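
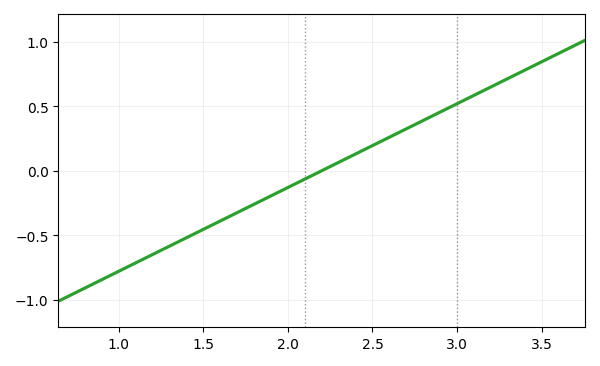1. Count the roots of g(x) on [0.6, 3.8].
1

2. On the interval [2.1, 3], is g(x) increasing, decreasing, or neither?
increasing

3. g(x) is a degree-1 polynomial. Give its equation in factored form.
y = 0.65(x - 2.2)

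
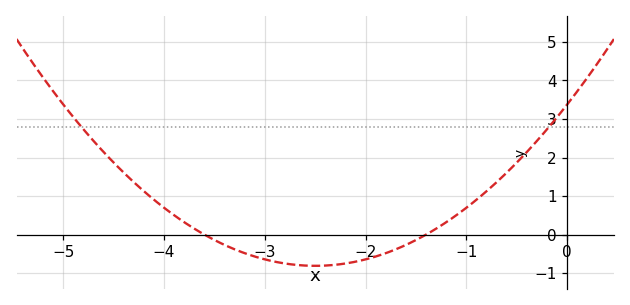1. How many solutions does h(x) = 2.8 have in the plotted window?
2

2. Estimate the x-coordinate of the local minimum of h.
-2.5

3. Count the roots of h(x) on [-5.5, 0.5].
2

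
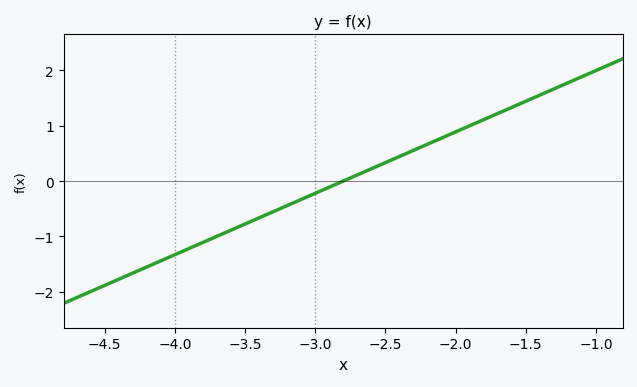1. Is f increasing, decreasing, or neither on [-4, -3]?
increasing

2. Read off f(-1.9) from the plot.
0.999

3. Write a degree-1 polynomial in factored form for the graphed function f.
y = 1.11(x + 2.8)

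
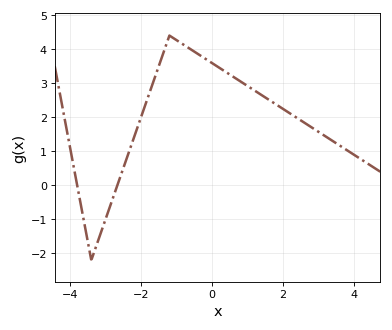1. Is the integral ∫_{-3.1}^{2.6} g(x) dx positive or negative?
positive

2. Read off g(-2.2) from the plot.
1.4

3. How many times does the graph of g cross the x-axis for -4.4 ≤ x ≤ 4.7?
2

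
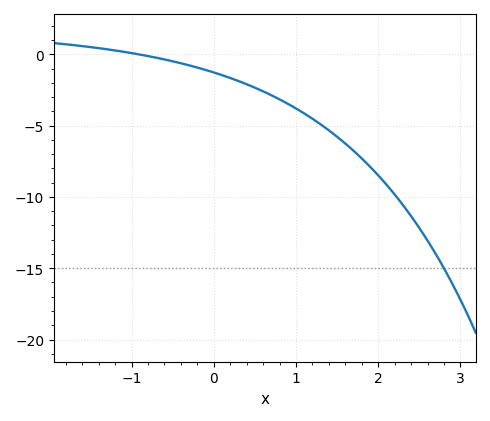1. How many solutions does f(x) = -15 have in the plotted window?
1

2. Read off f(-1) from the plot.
0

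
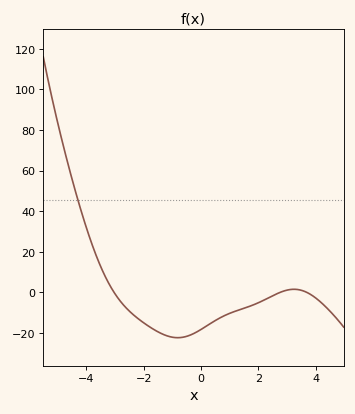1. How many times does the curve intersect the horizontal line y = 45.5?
1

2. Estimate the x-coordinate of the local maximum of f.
3.2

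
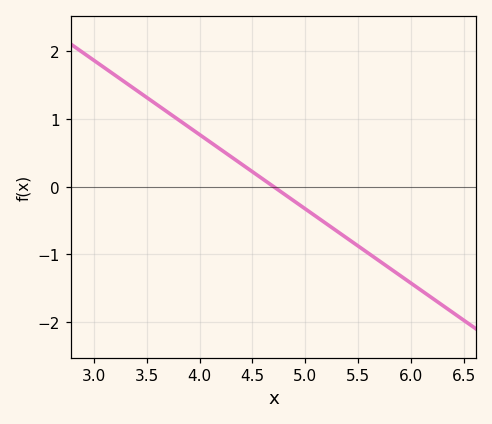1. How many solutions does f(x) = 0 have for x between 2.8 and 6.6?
1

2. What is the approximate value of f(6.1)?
-1.5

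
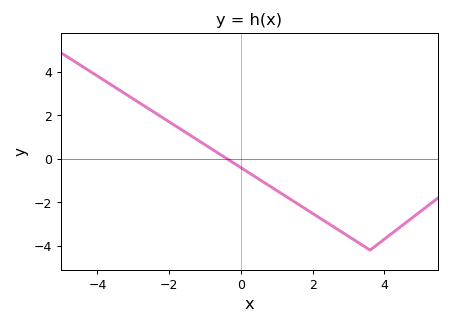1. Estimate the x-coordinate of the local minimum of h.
3.6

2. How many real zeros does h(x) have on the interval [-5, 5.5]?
1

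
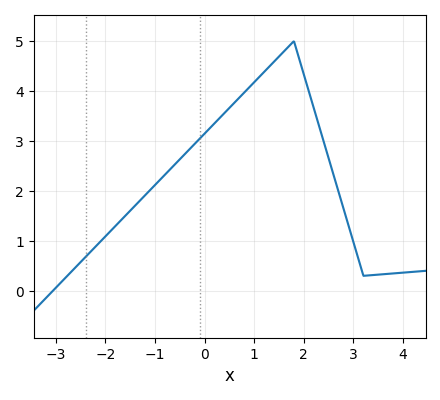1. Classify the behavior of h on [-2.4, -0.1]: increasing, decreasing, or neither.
increasing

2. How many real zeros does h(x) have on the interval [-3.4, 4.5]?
1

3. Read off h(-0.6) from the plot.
2.53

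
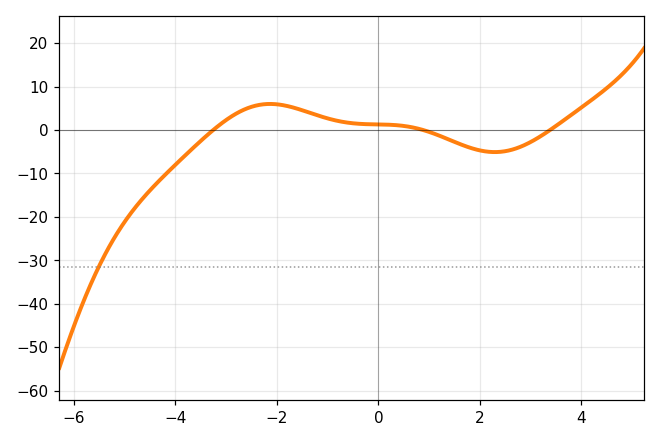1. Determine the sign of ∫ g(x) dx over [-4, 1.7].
positive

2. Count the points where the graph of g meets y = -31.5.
1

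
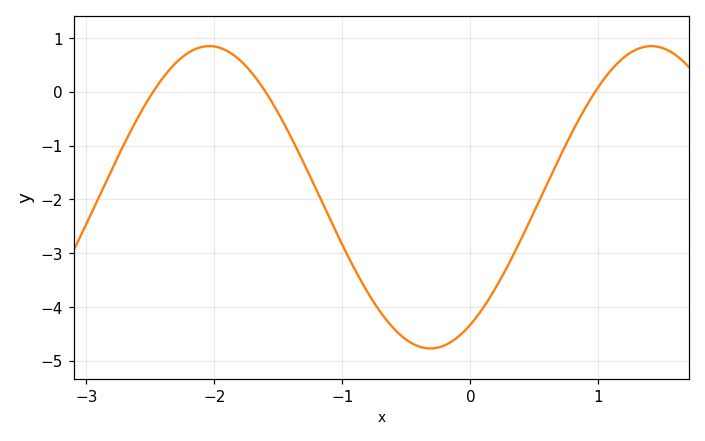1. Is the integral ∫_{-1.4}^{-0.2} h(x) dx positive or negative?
negative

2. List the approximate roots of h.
-2.48, -1.6, 0.974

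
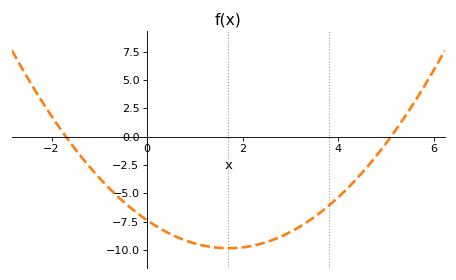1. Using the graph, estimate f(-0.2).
-6.8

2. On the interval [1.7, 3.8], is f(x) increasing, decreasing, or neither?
increasing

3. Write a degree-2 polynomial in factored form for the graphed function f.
y = 0.85(x + 1.7)(x - 5.1)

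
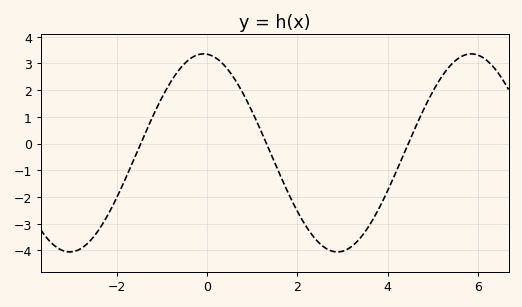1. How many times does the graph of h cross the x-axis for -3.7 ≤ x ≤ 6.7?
3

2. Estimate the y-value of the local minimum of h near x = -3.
-4.1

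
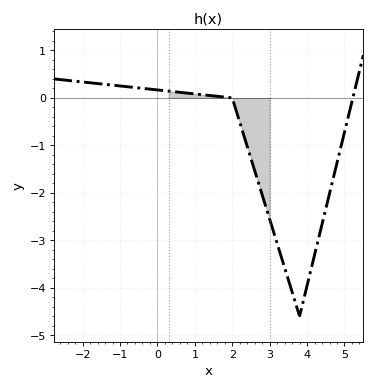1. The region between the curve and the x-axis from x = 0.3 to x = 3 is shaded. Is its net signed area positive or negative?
negative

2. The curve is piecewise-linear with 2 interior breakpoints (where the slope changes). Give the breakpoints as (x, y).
(2, 0); (3.8, -4.6)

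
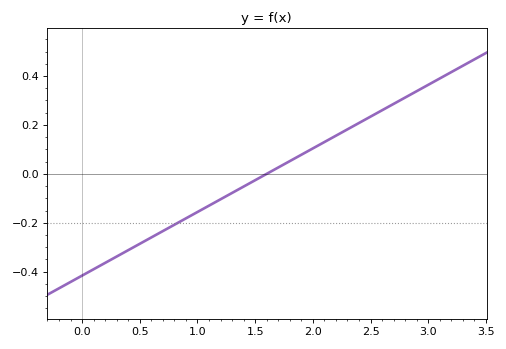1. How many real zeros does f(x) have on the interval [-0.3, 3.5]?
1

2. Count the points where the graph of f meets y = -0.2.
1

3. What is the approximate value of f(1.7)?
0.02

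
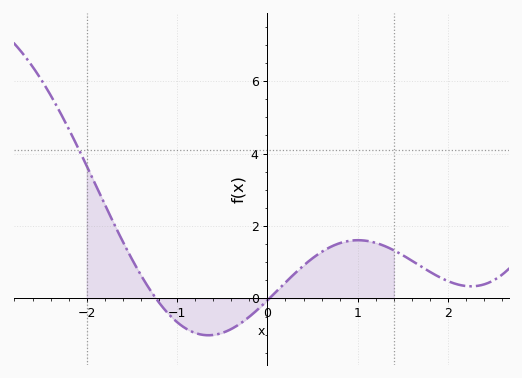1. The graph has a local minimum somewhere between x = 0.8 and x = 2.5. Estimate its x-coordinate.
2.25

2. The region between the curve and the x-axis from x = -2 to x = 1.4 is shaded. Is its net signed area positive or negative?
positive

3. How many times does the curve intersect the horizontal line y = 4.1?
1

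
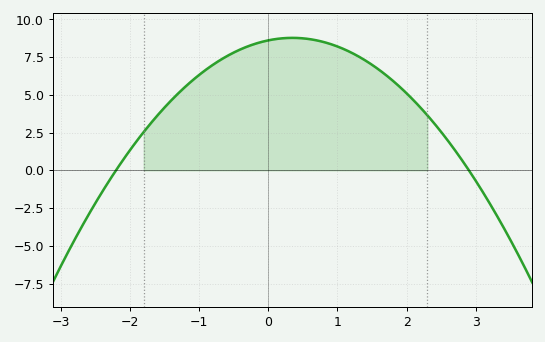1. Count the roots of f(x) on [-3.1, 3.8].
2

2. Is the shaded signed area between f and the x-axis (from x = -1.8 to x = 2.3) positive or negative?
positive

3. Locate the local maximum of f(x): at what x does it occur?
0.3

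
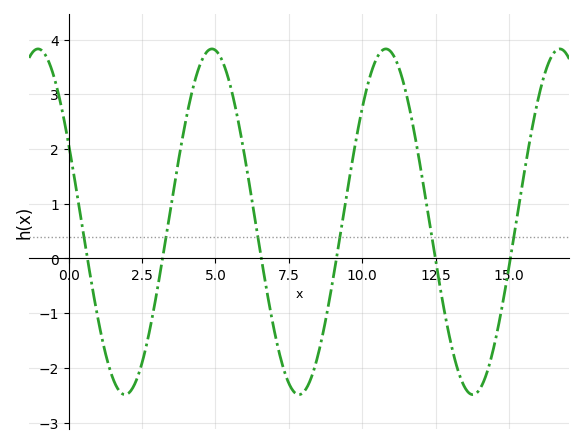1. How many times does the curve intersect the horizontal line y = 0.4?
6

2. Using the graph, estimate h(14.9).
-0.484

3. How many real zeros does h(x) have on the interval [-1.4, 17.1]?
6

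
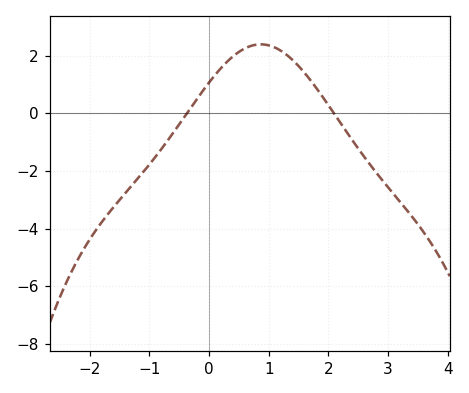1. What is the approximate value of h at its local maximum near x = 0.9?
2.4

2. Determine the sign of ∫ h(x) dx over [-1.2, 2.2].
positive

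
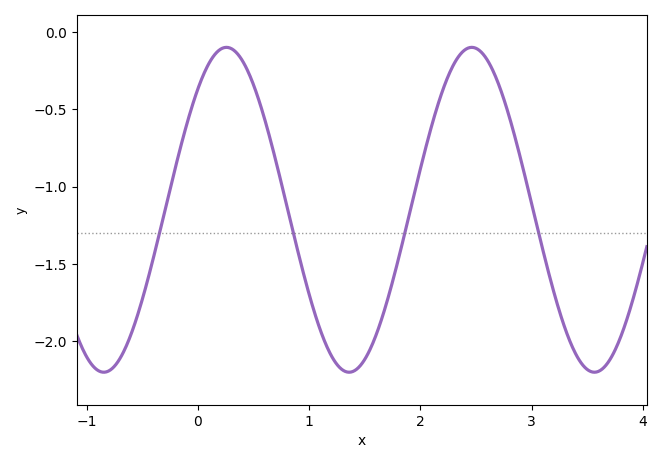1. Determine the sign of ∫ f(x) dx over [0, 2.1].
negative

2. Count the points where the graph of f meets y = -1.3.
4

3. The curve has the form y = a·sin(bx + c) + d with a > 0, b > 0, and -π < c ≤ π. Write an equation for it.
y = 1.05sin(2.9x + 0.84) - 1.15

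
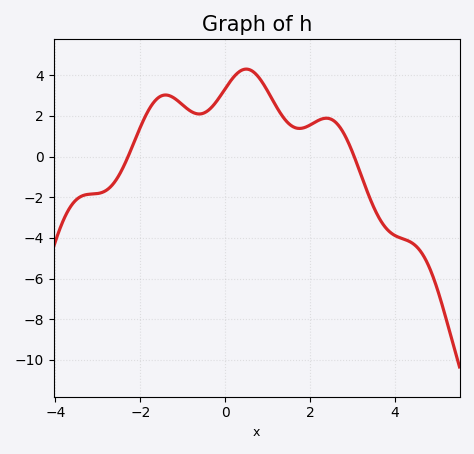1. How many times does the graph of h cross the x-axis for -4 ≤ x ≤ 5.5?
2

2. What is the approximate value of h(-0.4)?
2.2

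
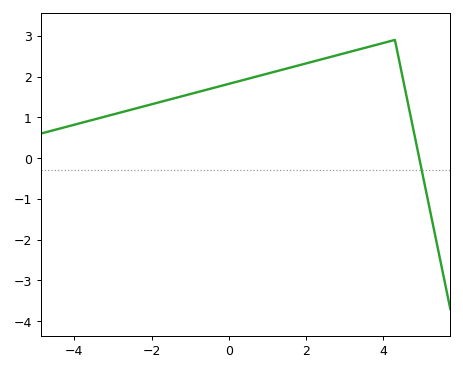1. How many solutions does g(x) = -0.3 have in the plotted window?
1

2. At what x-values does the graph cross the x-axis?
5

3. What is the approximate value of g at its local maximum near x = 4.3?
2.9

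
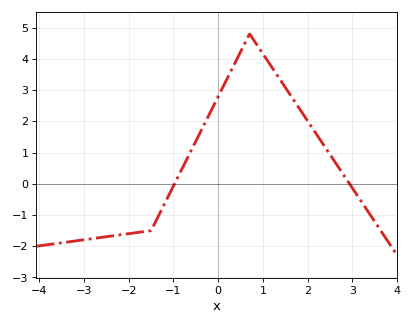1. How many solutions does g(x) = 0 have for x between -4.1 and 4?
2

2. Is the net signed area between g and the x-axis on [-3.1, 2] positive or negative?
positive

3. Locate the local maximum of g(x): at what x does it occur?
0.6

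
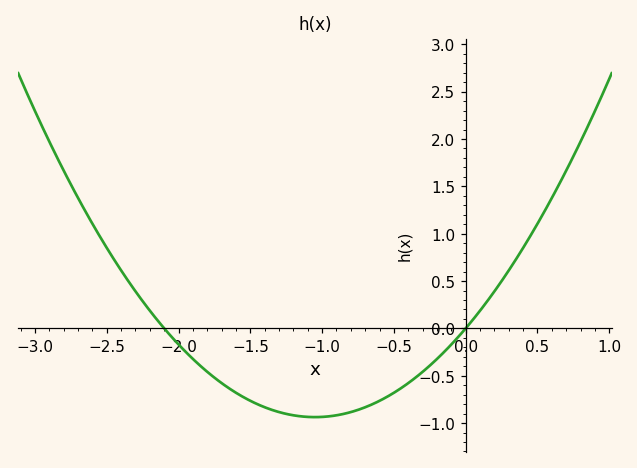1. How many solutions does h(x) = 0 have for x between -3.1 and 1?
2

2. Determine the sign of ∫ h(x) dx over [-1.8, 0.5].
negative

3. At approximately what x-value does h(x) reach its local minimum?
-1.05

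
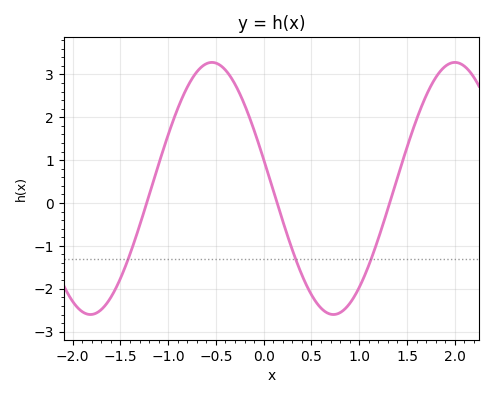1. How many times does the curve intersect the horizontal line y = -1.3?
3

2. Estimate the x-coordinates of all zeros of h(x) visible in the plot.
-1.2, 0.1, 1.3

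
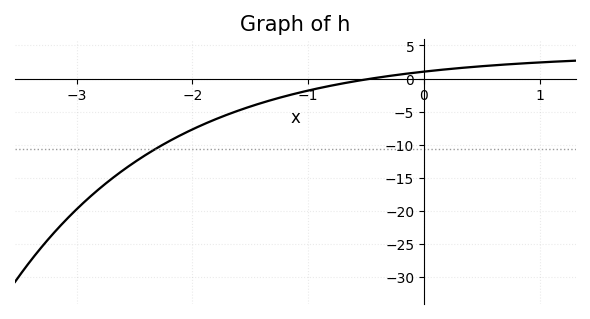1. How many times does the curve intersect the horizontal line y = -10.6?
1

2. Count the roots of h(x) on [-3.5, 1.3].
1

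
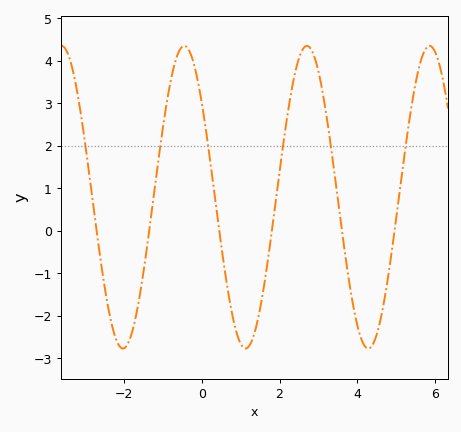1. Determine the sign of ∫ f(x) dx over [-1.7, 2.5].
positive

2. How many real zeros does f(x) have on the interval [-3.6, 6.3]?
6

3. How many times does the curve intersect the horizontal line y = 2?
6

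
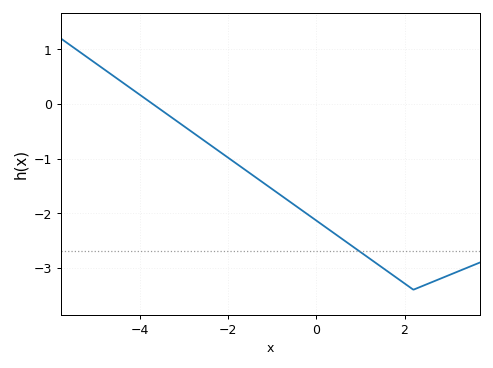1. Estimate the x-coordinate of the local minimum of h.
2.2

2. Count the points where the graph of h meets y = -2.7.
1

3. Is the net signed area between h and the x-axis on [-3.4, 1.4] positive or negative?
negative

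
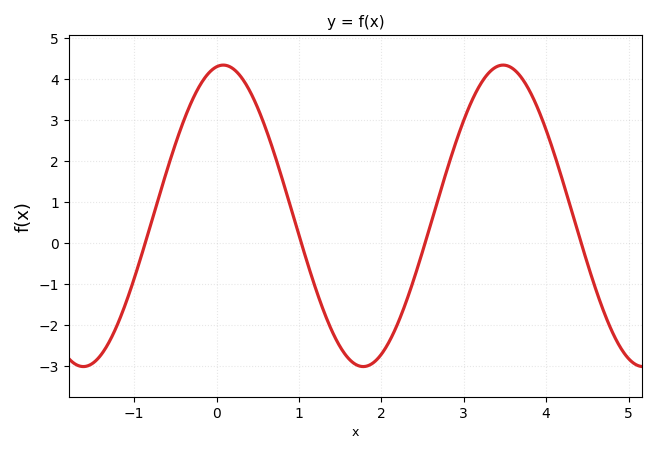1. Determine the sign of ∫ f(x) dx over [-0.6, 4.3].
positive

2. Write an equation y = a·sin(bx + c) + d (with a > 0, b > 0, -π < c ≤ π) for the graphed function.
y = 3.68sin(1.85x + 1.42) + 0.67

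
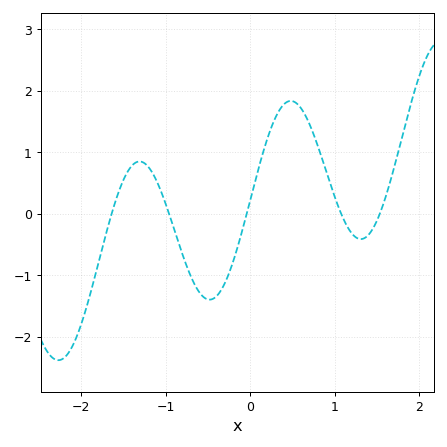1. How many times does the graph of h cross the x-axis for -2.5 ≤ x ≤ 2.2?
5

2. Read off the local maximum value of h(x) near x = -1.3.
0.9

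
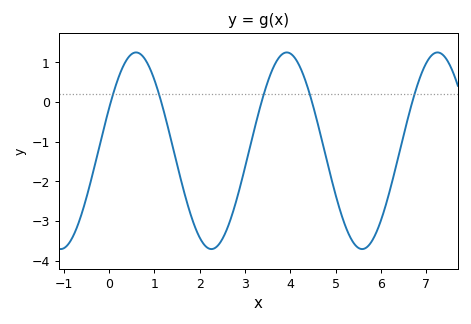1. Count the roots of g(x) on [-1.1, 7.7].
5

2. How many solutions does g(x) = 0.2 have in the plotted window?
5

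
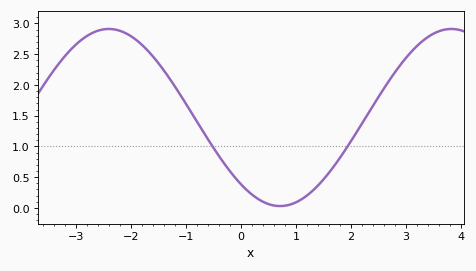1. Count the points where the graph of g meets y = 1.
2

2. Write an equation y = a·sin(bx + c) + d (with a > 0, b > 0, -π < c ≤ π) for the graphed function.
y = 1.44sin(1x - 2.3) + 1.47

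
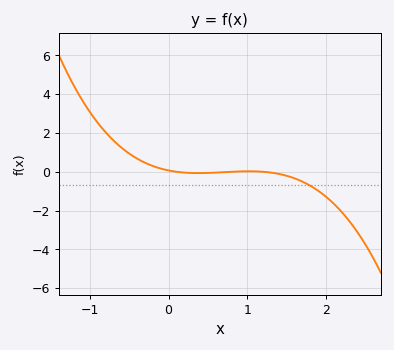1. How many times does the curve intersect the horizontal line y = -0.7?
1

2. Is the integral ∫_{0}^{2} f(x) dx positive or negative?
negative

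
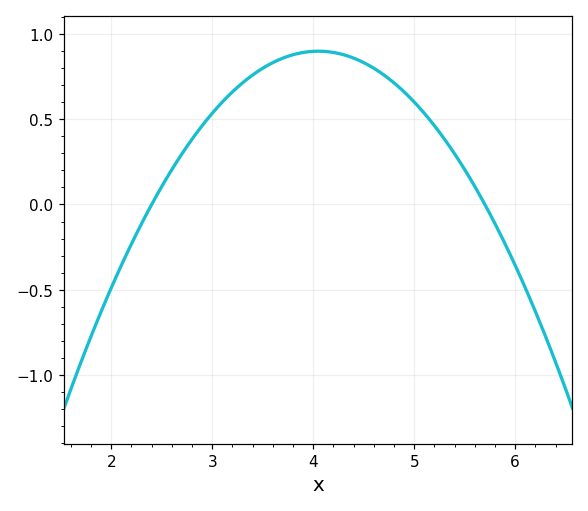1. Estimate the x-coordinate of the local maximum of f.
4.05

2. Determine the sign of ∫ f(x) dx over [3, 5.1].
positive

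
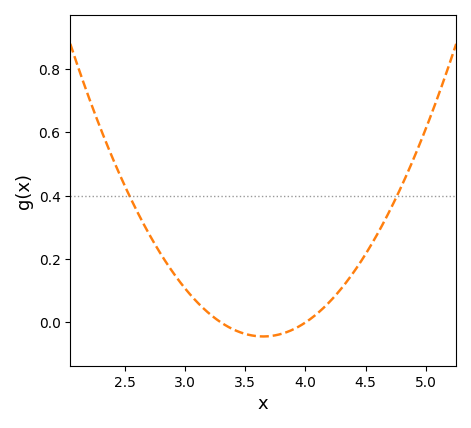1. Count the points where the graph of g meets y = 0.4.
2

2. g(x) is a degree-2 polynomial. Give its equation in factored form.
y = 0.36(x - 3.3)(x - 4)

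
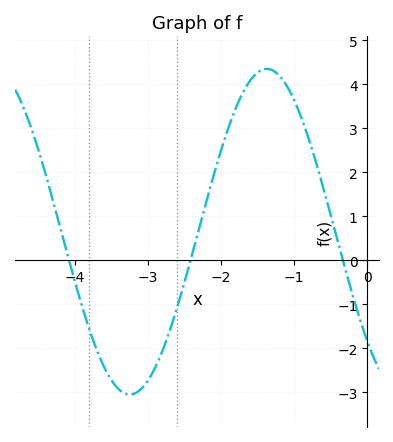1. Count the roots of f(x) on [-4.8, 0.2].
3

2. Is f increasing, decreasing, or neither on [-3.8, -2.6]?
neither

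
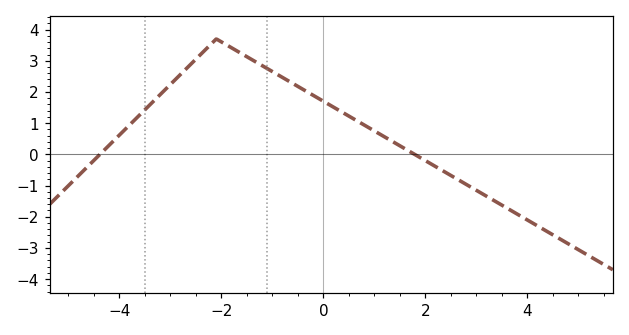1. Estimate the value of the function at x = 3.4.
-1.54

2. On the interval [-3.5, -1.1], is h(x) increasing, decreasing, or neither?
neither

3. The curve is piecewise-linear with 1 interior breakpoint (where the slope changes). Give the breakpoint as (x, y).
(-2.1, 3.7)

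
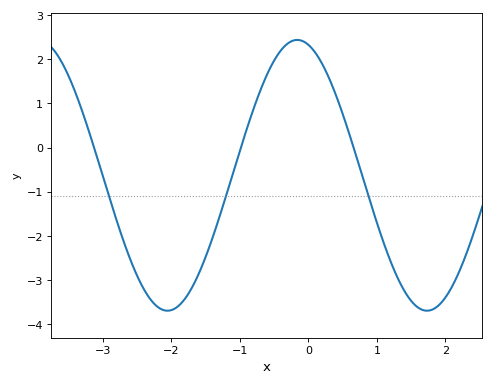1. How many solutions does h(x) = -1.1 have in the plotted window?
3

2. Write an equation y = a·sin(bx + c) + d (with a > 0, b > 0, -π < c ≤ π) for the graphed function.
y = 3.07sin(1.66x + 1.84) - 0.63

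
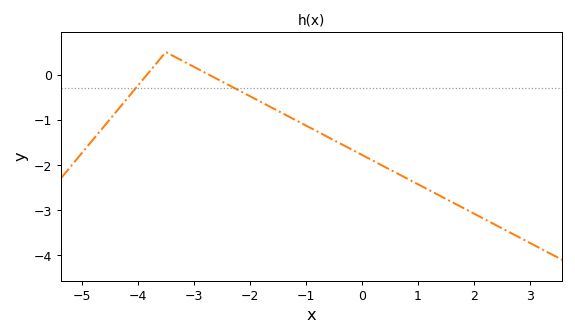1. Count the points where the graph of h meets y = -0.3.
2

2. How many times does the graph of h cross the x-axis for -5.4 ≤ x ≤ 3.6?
2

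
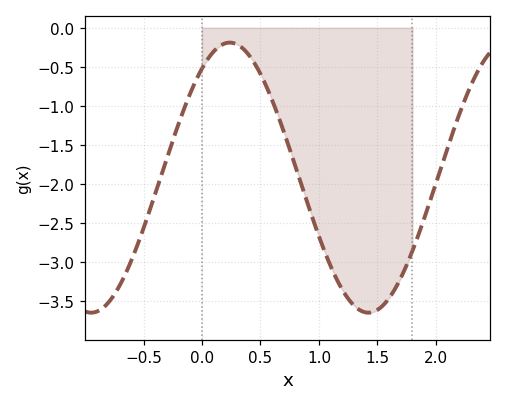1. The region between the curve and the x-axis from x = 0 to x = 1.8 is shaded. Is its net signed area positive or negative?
negative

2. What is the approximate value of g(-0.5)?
-2.55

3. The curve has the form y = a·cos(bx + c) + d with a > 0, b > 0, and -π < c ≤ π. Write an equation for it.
y = 1.73cos(2.6x - 0.63) - 1.92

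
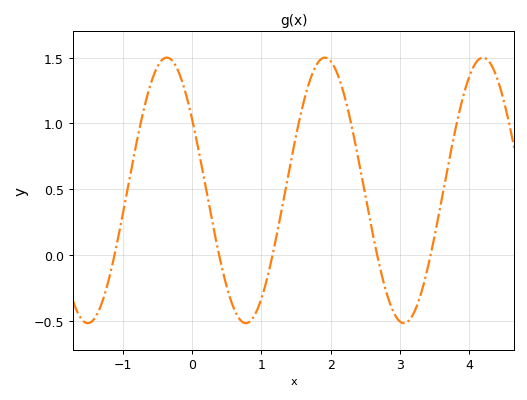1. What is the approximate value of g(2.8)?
-0.25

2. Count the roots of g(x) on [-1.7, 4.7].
5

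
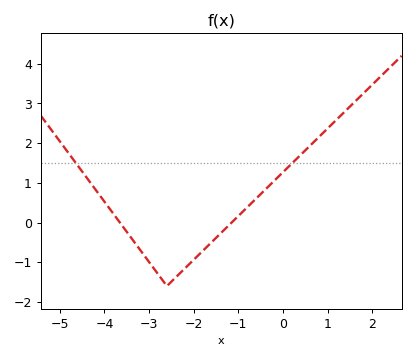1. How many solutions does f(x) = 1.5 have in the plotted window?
2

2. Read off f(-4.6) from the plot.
1.44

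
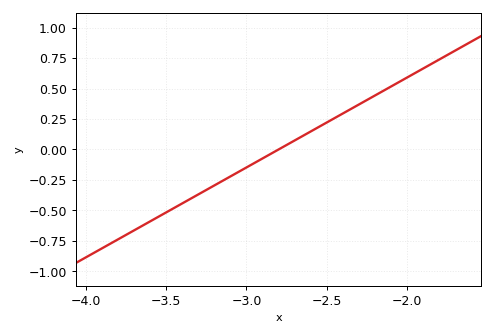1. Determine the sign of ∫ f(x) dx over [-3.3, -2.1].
positive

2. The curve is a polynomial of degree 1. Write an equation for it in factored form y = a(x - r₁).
y = 0.74(x + 2.8)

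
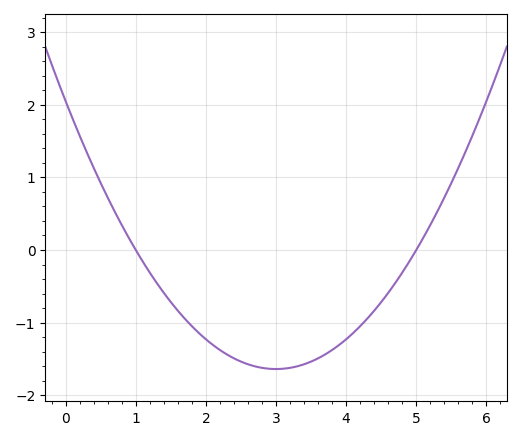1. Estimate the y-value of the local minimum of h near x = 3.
-1.64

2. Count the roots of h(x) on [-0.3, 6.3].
2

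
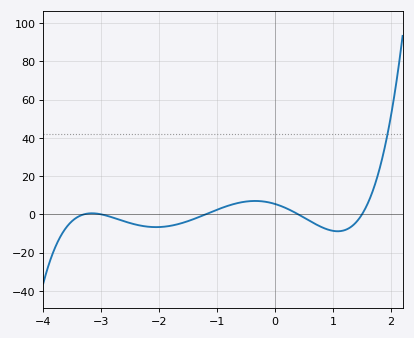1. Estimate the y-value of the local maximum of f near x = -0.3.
7.01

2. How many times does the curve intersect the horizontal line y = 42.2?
1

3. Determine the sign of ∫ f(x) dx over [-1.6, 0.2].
positive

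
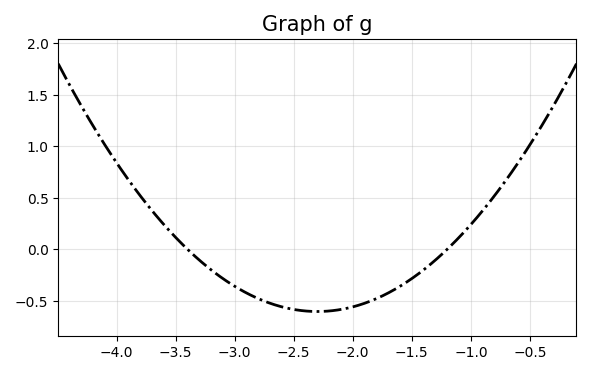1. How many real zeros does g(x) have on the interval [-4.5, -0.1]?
2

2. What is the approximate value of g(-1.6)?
-0.36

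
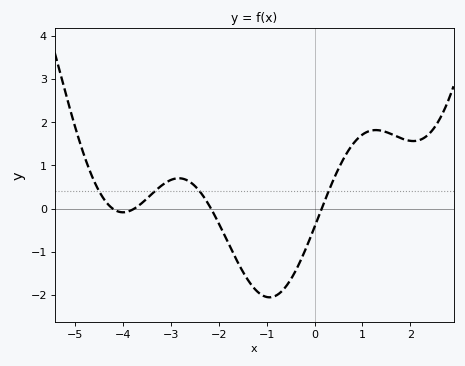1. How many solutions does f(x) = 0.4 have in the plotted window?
4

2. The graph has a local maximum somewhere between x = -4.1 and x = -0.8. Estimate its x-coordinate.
-2.8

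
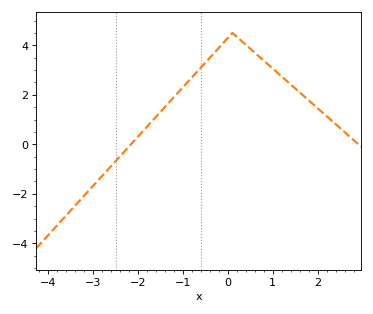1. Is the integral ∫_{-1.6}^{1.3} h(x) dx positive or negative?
positive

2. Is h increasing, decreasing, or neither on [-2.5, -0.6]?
increasing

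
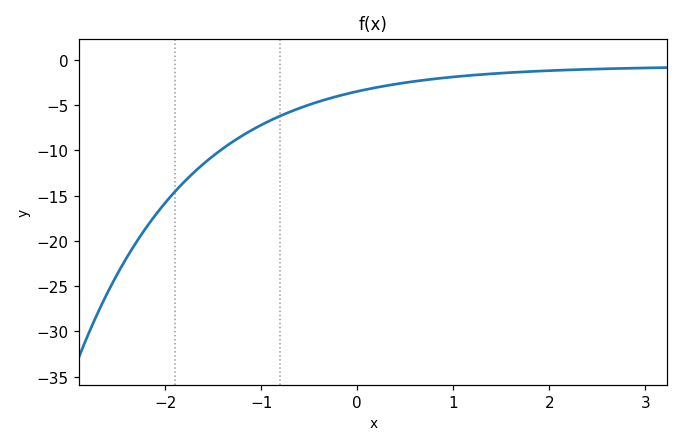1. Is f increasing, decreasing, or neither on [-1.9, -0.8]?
increasing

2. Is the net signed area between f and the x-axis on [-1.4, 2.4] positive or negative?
negative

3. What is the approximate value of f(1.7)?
-1.5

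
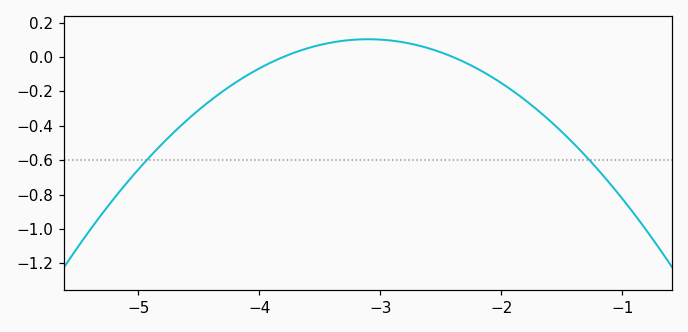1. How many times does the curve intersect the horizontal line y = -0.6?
2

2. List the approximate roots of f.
-3.8, -2.4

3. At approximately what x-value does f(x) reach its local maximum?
-3.1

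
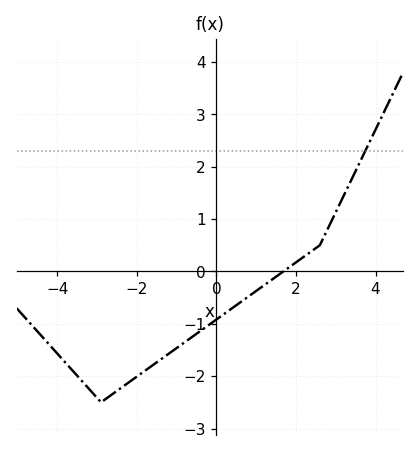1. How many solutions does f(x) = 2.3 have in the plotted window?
1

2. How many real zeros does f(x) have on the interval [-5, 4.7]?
1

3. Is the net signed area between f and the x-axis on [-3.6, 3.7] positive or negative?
negative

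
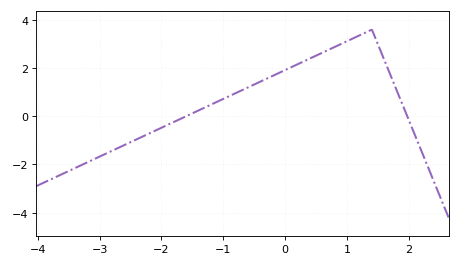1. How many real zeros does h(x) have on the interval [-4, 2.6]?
2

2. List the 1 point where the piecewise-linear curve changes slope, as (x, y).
(1.4, 3.6)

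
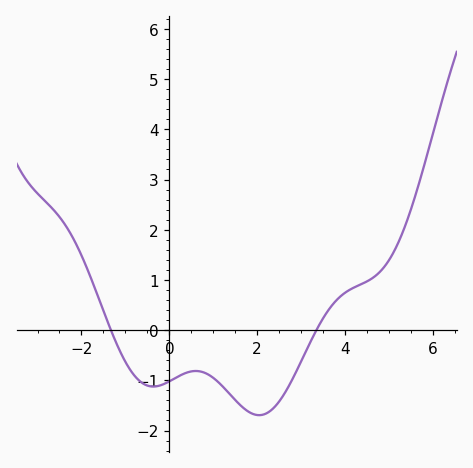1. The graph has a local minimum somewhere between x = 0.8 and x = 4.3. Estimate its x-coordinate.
2.04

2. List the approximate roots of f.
-1.33, 3.35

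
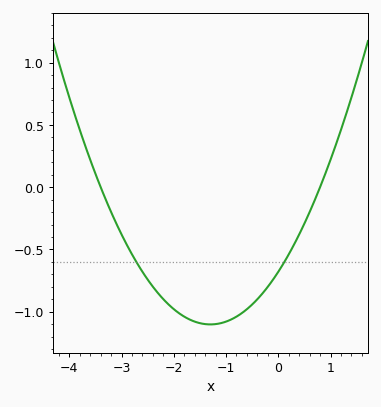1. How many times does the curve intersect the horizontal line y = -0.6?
2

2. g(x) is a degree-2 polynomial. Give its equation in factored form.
y = 0.25(x + 3.4)(x - 0.8)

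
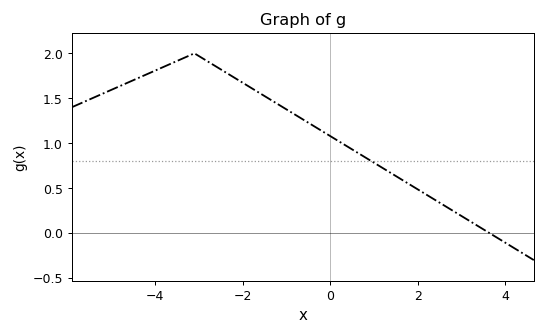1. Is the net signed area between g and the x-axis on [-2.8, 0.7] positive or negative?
positive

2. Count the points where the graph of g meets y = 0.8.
1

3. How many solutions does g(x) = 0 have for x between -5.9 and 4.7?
1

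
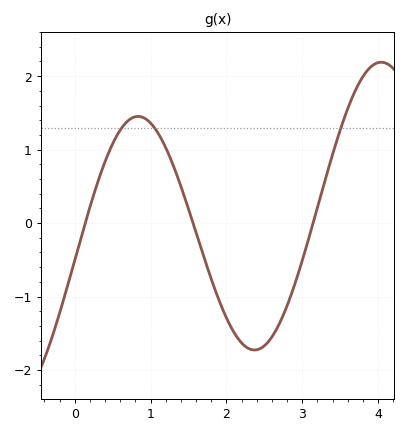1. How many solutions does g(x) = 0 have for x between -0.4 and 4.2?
3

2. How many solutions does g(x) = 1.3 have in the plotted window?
3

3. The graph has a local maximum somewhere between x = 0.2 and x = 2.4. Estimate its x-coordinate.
0.8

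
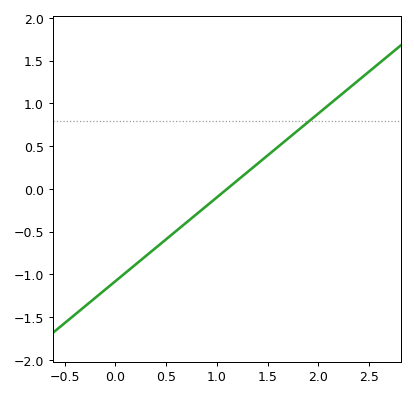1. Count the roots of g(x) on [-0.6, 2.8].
1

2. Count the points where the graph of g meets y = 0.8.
1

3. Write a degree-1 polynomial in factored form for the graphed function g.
y = 0.98(x - 1.1)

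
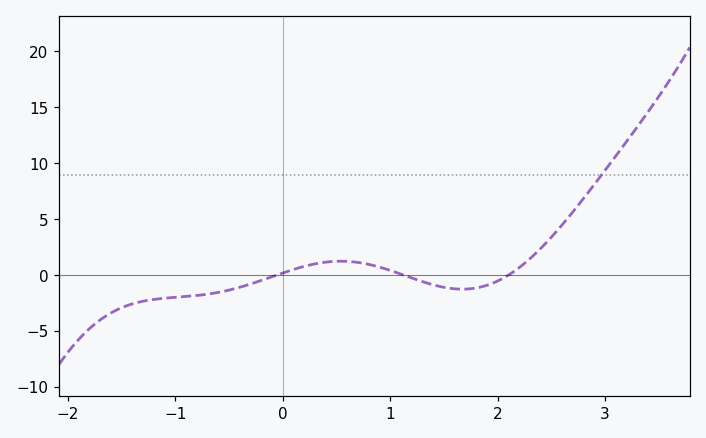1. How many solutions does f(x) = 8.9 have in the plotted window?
1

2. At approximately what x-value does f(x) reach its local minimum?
1.67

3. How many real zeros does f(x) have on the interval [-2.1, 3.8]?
3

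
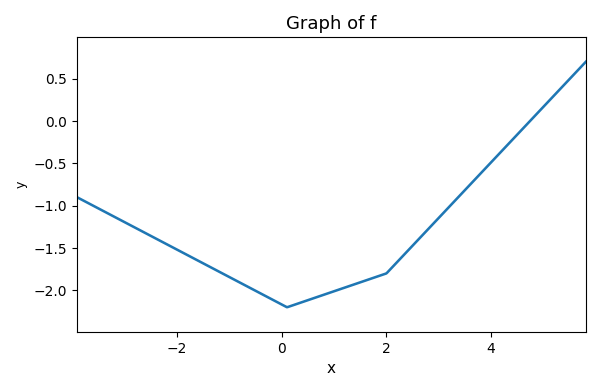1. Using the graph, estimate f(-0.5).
-2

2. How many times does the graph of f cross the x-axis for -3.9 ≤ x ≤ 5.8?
1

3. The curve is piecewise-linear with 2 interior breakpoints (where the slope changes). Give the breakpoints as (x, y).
(0.1, -2.2); (2, -1.8)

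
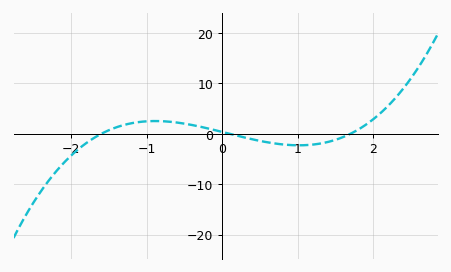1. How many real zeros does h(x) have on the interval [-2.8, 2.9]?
3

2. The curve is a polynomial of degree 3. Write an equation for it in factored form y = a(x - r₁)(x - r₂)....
y = 1.39(x + 1.6)(x - 0.1)(x - 1.7)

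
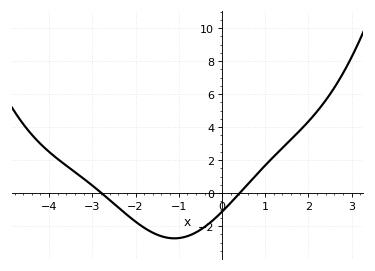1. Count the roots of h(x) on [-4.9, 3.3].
2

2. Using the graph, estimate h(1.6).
3.2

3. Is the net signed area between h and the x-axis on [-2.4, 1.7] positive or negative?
negative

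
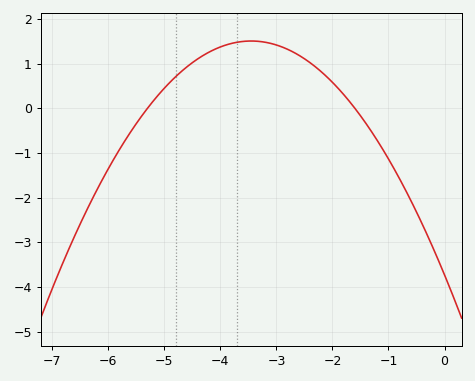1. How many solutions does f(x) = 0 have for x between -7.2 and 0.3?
2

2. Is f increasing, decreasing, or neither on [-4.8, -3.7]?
increasing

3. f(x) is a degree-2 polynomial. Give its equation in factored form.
y = -0.44(x + 5.3)(x + 1.6)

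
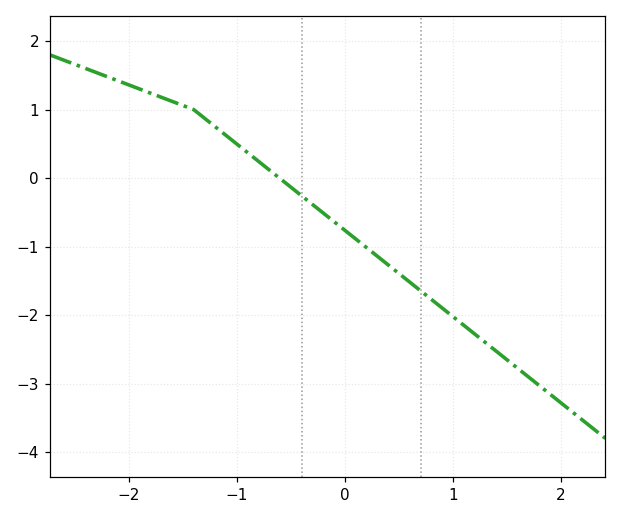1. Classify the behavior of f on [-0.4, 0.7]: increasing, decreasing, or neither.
decreasing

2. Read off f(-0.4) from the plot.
-0.259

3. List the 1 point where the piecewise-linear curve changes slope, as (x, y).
(-1.4, 1)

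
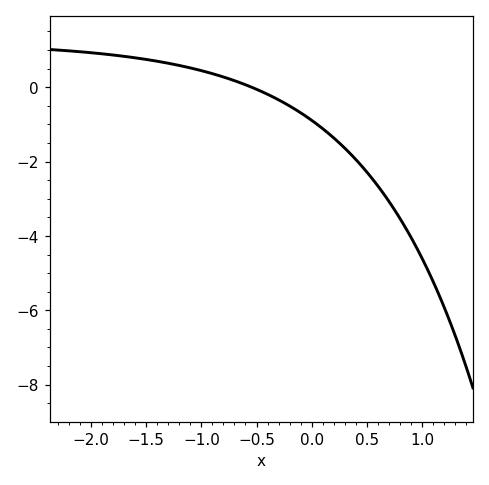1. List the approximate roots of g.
-0.544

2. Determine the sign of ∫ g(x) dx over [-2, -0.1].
positive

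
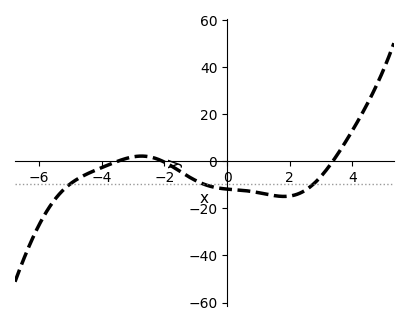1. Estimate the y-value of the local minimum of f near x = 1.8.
-14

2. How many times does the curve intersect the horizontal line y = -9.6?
3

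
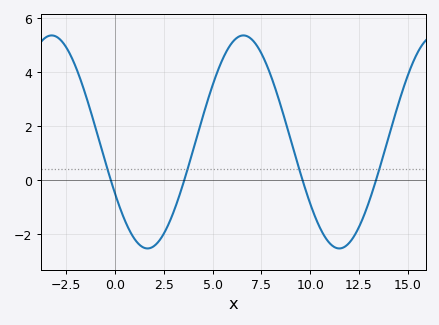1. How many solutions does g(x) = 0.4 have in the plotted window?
4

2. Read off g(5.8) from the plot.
4.86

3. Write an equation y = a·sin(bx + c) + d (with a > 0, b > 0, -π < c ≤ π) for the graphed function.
y = 3.93sin(0.64x - 2.64) + 1.41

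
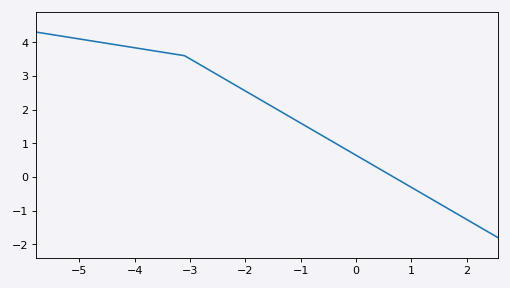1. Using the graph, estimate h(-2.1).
2.6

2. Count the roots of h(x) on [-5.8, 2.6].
1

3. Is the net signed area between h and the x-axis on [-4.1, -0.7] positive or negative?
positive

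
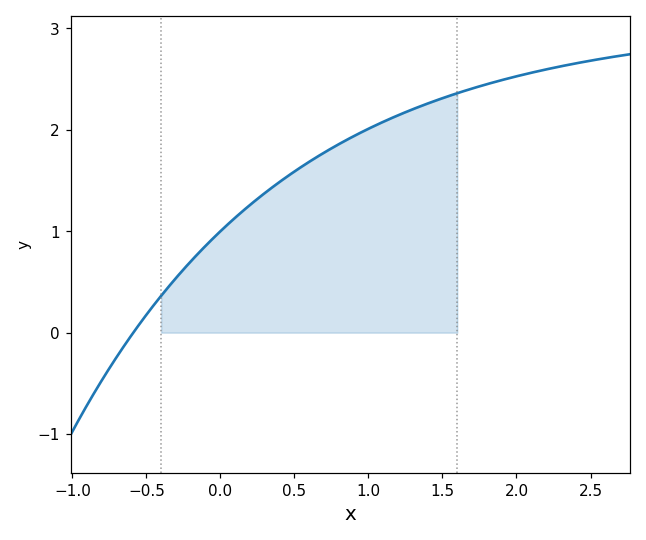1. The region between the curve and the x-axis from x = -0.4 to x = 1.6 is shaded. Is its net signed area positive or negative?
positive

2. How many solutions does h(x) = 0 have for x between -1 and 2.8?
1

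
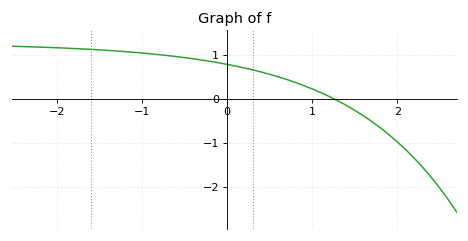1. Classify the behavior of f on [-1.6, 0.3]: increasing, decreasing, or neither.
decreasing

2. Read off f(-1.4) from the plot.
1.1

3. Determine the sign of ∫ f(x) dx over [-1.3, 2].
positive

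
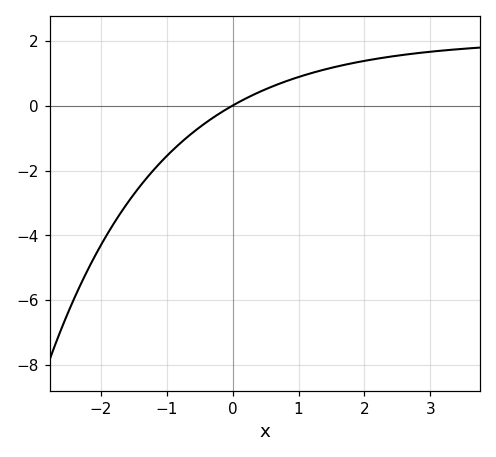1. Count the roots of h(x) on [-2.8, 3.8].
1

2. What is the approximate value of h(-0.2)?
-0.235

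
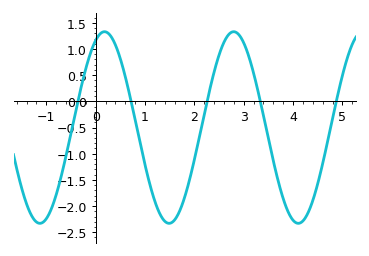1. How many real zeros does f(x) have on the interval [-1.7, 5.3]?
5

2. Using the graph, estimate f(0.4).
1.08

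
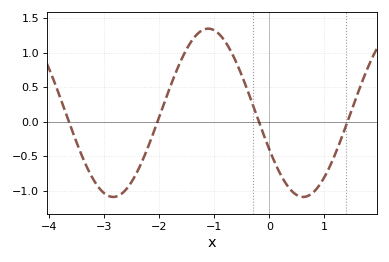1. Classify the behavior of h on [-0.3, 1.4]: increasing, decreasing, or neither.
neither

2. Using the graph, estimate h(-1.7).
0.713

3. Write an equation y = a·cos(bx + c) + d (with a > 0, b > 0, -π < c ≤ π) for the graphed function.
y = 1.22cos(1.82x + 2.02) + 0.13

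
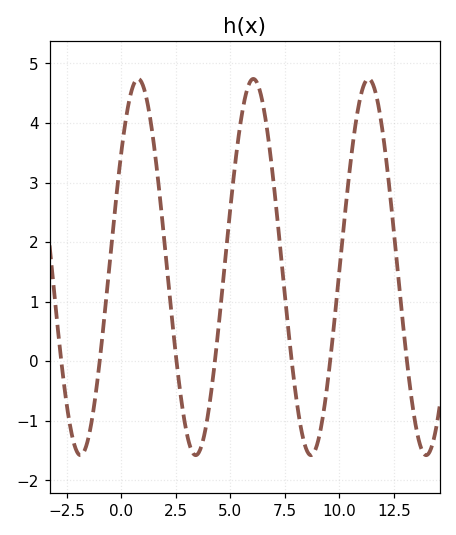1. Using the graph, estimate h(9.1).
-1.2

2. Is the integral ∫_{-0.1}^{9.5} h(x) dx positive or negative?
positive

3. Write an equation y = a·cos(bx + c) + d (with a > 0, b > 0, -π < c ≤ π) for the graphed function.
y = 3.16cos(1.2x - 0.92) + 1.58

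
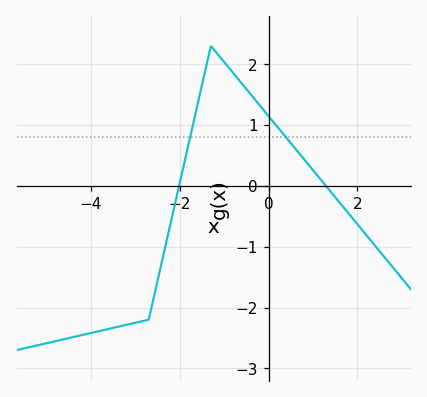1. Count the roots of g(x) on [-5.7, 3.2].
2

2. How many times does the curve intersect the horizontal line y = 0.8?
2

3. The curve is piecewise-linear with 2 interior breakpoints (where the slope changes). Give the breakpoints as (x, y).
(-2.7, -2.2); (-1.3, 2.3)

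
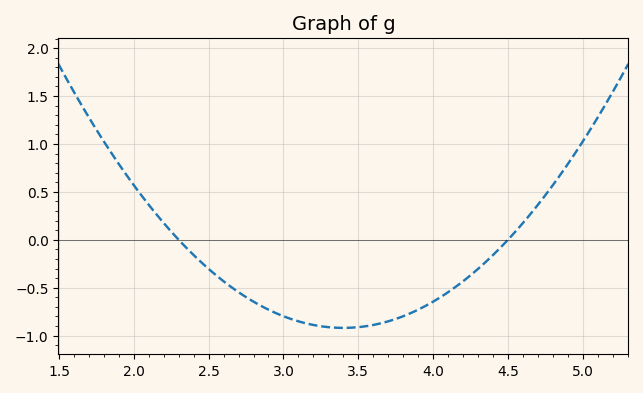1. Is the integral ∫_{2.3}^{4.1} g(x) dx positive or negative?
negative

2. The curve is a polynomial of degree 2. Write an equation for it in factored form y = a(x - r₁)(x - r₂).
y = 0.76(x - 2.3)(x - 4.5)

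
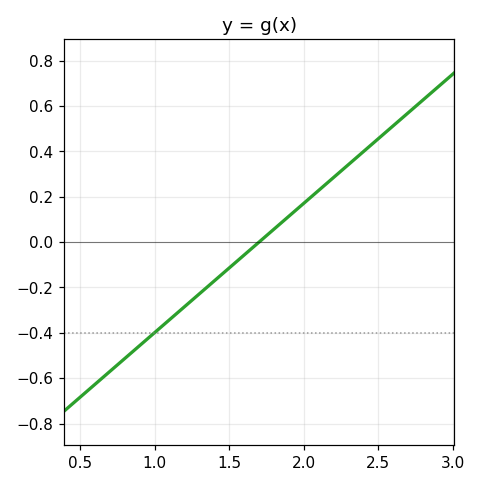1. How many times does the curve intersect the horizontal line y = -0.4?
1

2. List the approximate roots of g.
1.7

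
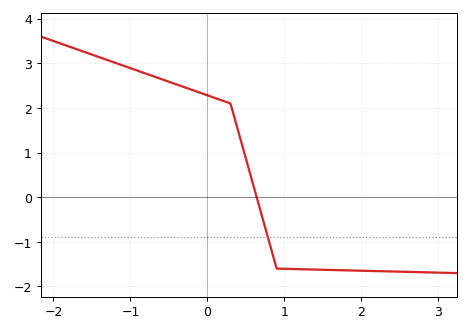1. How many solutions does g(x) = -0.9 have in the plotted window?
1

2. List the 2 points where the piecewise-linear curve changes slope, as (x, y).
(0.3, 2.1); (0.9, -1.6)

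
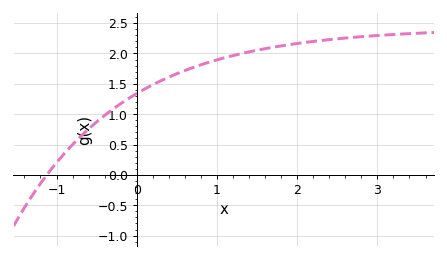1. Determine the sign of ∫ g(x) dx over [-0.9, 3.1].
positive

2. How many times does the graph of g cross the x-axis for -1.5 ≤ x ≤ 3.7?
1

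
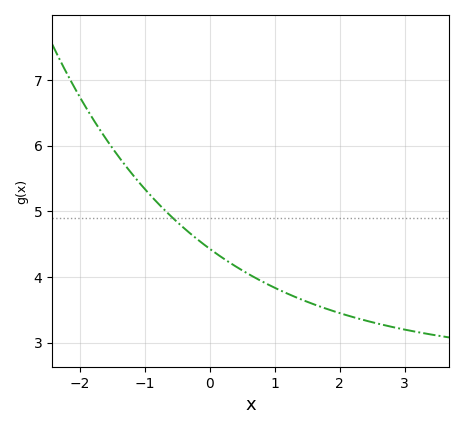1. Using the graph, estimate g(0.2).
4.3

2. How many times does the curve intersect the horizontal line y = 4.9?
1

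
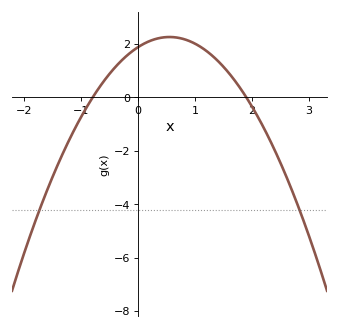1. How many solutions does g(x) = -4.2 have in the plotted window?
2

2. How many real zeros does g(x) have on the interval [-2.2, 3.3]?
2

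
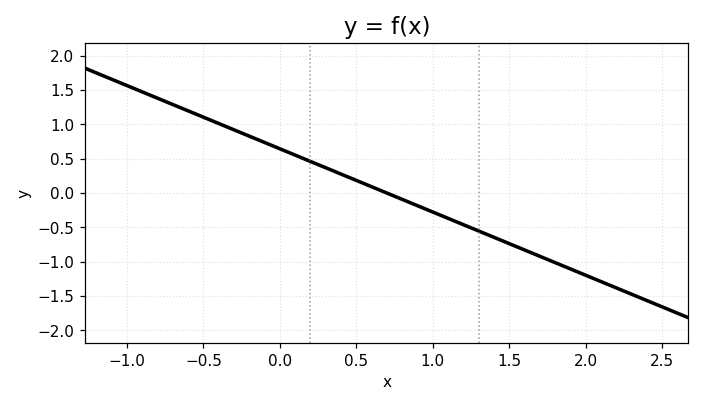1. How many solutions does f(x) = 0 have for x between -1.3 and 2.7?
1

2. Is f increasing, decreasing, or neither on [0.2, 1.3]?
decreasing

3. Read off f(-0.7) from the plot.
1.3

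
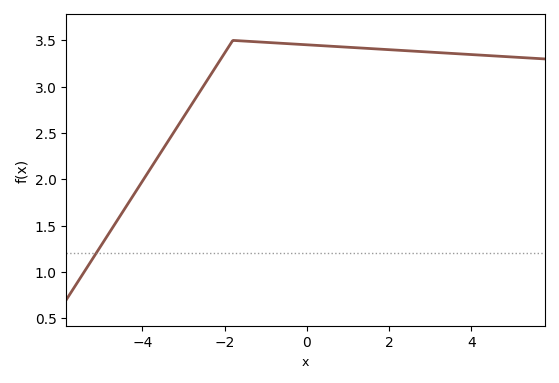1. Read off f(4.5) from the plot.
3.33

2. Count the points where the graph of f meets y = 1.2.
1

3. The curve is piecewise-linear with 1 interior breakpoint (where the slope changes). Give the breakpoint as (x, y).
(-1.8, 3.5)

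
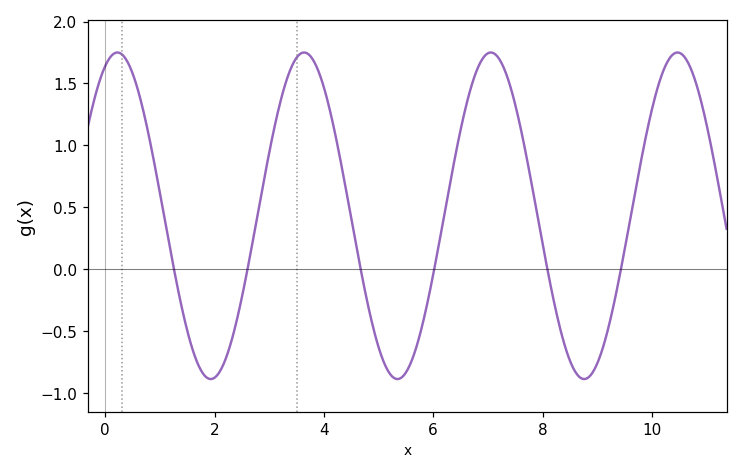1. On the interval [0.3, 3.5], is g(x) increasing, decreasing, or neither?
neither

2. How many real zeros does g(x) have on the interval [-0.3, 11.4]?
6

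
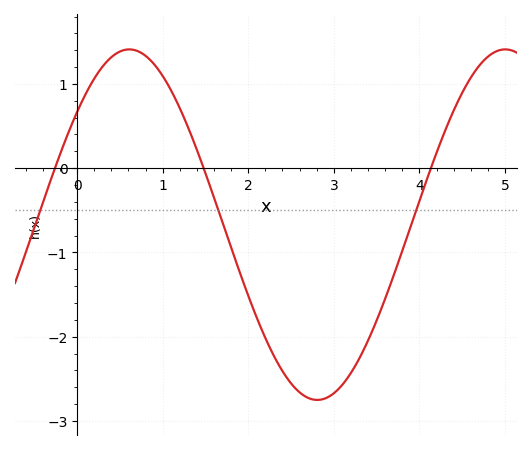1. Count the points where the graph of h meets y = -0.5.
3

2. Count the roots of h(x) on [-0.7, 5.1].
3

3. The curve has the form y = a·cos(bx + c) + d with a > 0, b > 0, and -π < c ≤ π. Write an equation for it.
y = 2.08cos(1.43x - 0.872) - 0.67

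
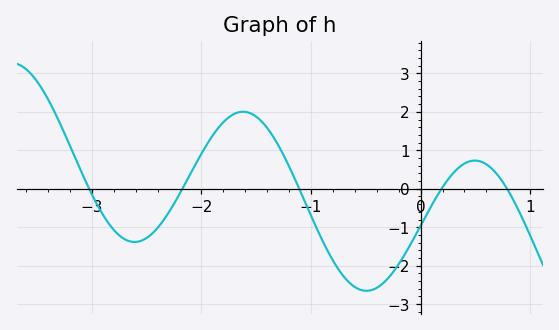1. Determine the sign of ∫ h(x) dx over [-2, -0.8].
positive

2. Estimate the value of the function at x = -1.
-0.702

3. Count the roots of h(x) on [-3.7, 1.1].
5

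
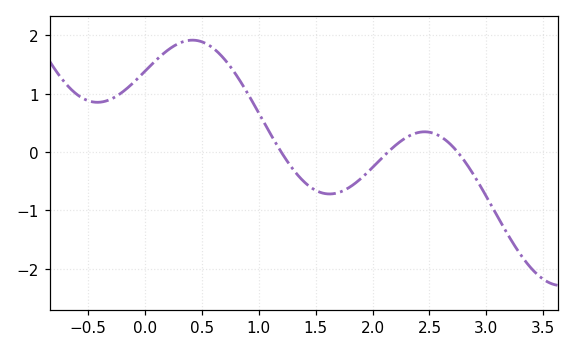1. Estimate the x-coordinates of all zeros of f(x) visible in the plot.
1.2, 2.14, 2.75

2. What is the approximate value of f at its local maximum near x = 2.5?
0.348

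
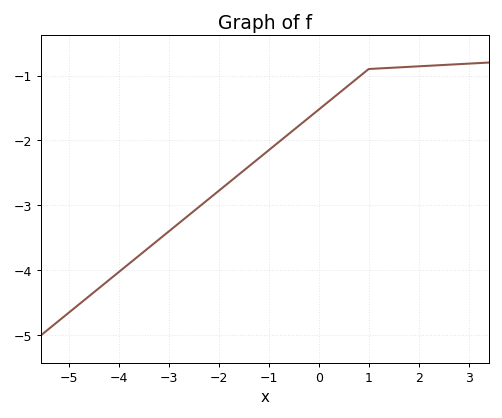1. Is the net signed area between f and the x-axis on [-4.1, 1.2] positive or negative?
negative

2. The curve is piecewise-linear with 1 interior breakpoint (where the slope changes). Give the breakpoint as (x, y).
(1, -0.9)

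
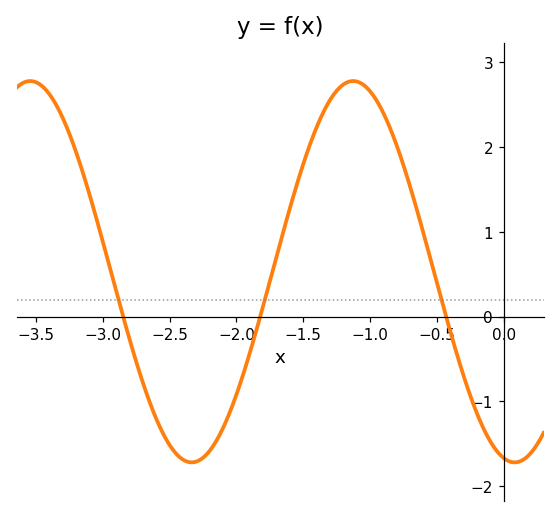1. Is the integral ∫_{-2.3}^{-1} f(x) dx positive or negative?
positive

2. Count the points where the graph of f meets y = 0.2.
3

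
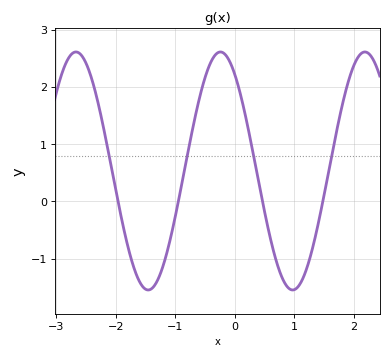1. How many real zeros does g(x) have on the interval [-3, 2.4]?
4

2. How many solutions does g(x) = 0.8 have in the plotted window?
4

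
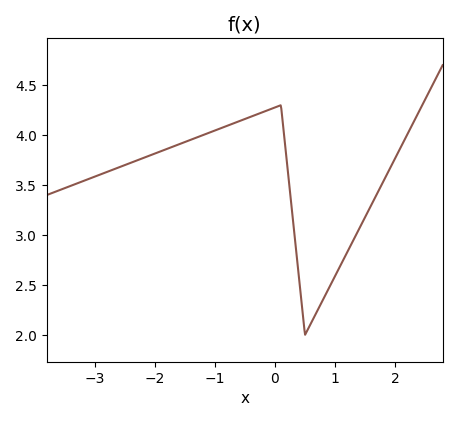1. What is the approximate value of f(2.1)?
3.9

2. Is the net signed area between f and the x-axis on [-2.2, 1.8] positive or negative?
positive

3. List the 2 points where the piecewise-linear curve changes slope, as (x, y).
(0.1, 4.3); (0.5, 2)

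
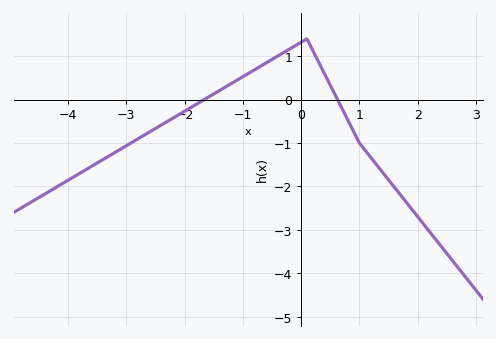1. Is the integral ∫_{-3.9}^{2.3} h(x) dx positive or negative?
negative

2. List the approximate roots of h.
-1.66, 0.625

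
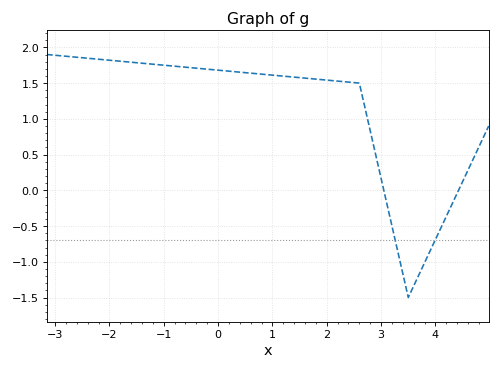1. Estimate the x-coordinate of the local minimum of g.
3.6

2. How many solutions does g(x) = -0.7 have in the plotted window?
2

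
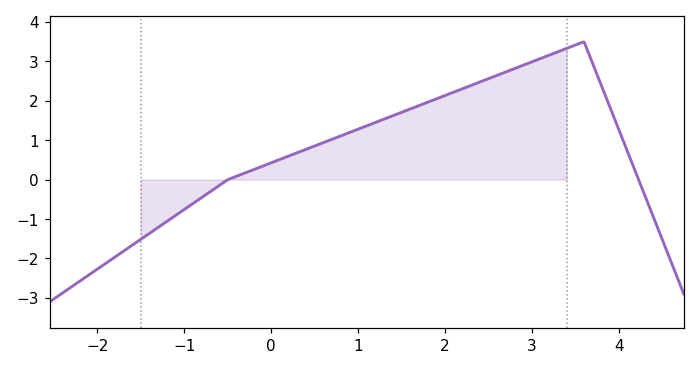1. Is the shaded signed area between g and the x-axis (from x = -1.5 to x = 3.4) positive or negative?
positive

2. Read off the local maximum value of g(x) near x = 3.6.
3.5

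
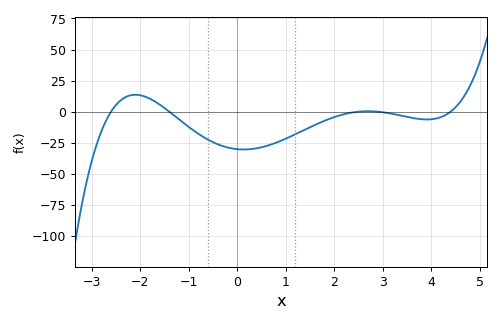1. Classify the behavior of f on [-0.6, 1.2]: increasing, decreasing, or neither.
neither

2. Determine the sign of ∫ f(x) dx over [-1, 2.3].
negative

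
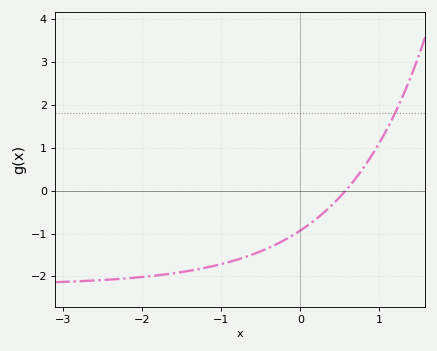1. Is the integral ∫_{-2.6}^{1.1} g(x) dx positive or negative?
negative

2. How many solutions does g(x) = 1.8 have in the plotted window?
1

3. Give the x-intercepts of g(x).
0.6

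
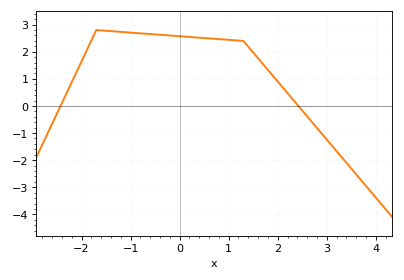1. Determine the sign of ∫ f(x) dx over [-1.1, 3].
positive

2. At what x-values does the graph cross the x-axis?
-2.4, 2.4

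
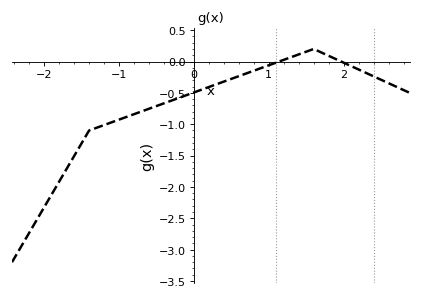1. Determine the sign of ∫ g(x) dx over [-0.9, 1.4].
negative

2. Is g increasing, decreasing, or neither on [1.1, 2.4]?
neither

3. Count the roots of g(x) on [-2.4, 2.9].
2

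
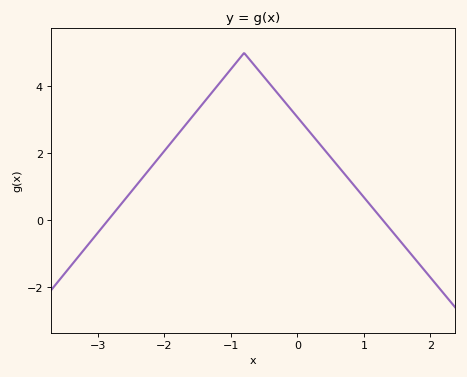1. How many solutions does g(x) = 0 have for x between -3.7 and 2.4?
2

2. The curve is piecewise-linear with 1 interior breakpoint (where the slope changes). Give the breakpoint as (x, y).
(-0.8, 5)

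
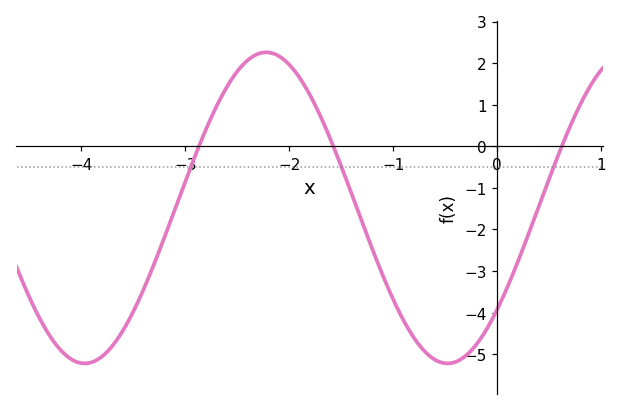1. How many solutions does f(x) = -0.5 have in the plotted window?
3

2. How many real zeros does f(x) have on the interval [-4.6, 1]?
3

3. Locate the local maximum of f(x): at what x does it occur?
-2.22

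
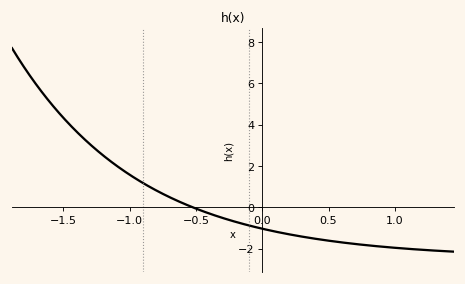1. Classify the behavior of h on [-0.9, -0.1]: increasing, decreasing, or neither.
decreasing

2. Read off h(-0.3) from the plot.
-0.6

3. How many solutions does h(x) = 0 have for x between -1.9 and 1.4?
1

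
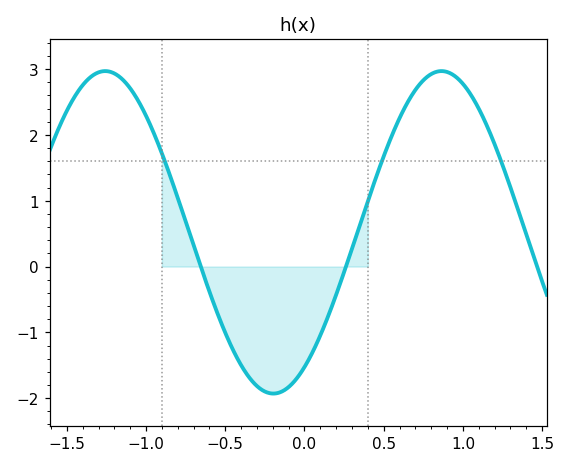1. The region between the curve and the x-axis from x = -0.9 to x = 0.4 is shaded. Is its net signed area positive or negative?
negative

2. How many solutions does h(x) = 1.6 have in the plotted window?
3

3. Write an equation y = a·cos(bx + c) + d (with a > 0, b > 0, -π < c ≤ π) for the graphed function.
y = 2.45cos(2.96x - 2.56) + 0.52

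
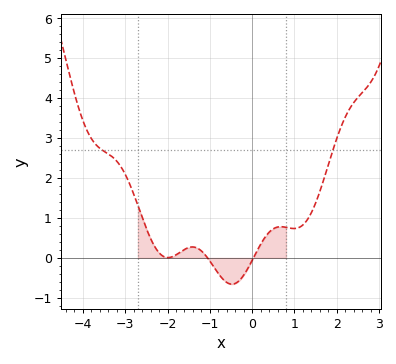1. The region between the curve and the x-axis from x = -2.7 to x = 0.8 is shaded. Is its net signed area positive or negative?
positive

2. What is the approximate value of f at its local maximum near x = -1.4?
0.3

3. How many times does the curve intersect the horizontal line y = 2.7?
2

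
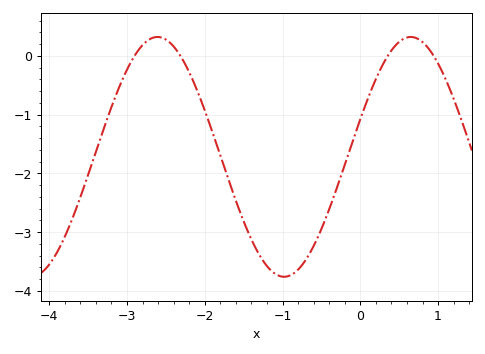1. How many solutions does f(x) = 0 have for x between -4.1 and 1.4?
4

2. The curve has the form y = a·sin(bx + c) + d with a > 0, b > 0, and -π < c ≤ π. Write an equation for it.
y = 2.04sin(1.93x + 0.32) - 1.72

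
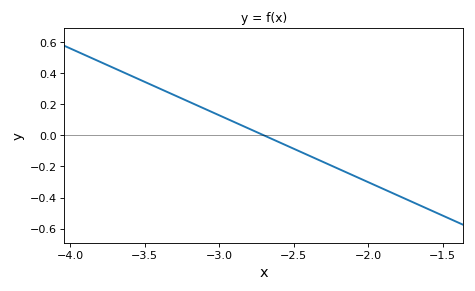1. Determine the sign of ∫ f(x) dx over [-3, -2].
negative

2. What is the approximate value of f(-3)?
0.12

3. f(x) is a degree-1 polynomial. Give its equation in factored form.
y = -0.43(x + 2.7)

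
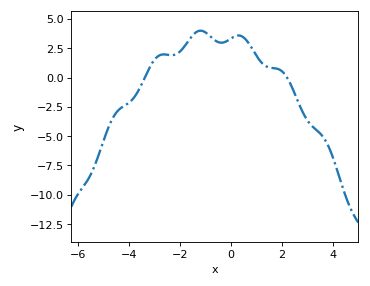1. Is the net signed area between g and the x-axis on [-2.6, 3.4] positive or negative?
positive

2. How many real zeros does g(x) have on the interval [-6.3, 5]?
2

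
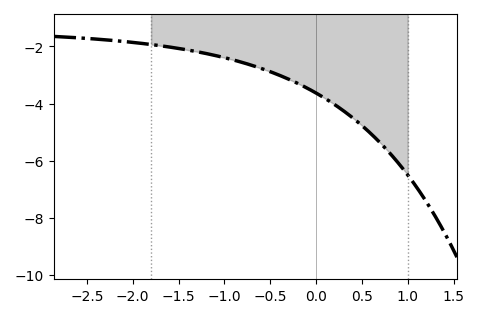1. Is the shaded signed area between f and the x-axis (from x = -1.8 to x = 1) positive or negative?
negative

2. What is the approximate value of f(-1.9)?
-1.8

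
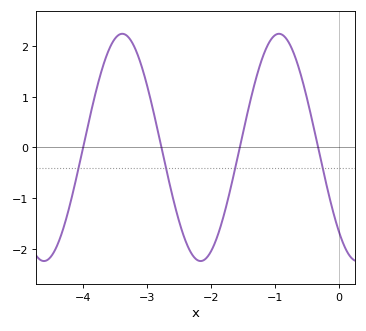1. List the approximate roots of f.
-3.99, -2.77, -1.55, -0.327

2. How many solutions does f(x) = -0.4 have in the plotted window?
4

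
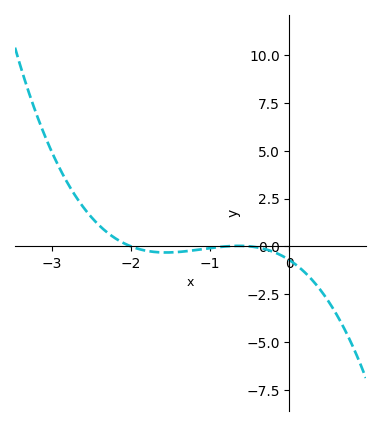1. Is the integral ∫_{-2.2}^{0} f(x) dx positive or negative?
negative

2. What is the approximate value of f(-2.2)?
0.4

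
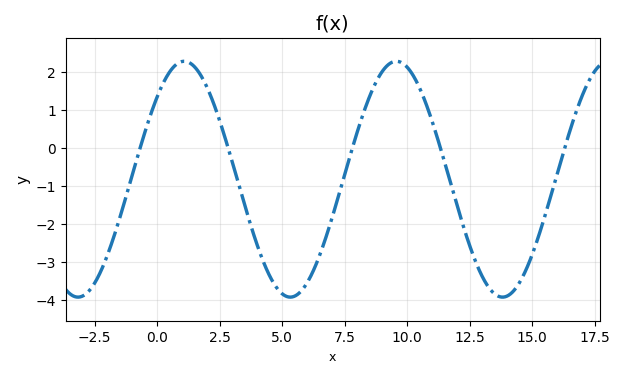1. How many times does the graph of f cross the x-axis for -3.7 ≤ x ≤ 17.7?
5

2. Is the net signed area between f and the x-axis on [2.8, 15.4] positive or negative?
negative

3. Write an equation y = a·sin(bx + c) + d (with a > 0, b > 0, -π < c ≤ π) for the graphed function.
y = 3.1sin(0.74x + 0.772) - 0.82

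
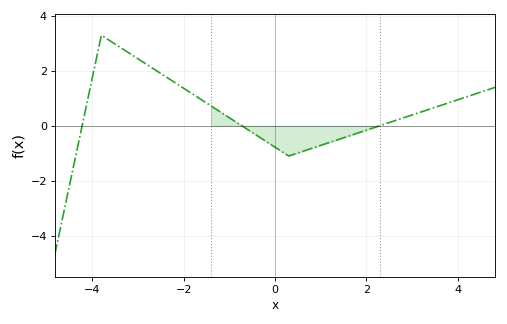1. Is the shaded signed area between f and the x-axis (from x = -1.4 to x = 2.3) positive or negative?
negative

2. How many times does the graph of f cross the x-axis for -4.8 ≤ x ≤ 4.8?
3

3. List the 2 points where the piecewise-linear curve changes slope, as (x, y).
(-3.8, 3.3); (0.3, -1.1)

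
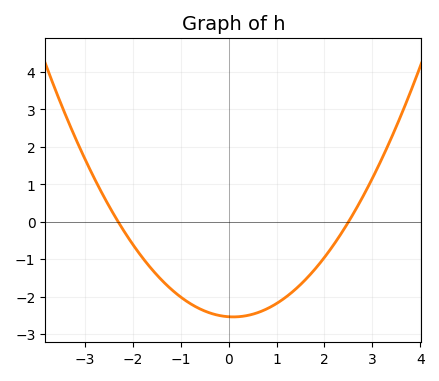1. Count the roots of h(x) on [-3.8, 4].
2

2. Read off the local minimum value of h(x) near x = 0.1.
-2.5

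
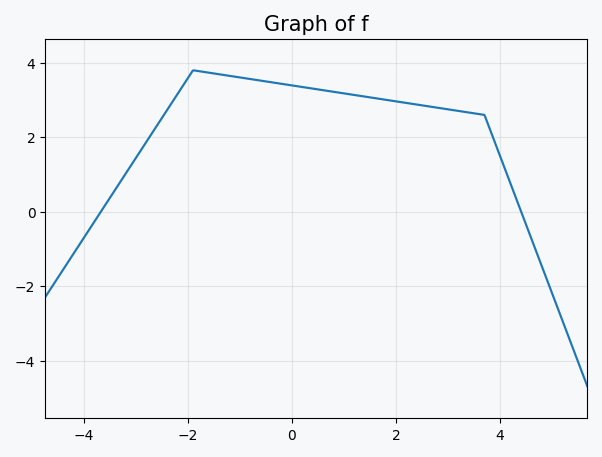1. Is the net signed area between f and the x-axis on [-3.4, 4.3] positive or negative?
positive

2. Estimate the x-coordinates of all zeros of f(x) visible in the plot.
-3.6, 4.4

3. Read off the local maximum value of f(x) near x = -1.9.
3.8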